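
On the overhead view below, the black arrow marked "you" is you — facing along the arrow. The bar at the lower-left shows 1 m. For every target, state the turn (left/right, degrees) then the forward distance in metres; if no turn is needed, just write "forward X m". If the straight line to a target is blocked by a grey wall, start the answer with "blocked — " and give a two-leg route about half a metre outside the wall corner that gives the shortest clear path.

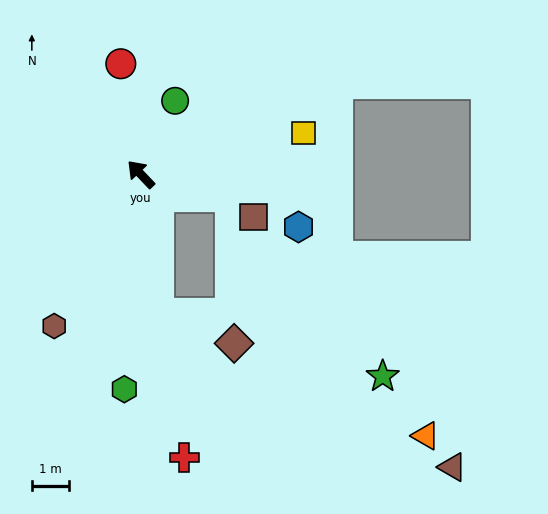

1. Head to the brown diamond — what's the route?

blocked — turn left 143°, forward 3.8 m, then turn left 62°, forward 2.2 m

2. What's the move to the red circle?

turn right 33°, forward 3.0 m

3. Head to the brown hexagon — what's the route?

turn left 107°, forward 4.7 m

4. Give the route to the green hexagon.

turn left 132°, forward 5.8 m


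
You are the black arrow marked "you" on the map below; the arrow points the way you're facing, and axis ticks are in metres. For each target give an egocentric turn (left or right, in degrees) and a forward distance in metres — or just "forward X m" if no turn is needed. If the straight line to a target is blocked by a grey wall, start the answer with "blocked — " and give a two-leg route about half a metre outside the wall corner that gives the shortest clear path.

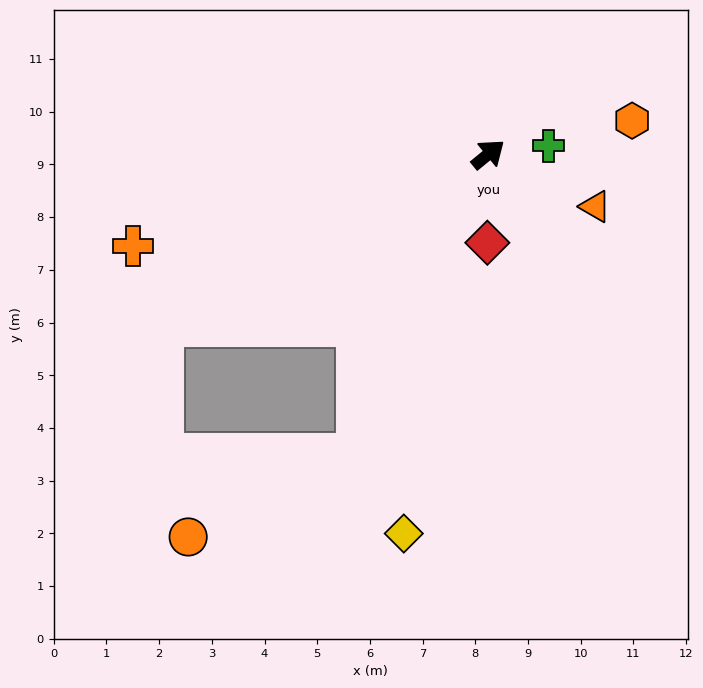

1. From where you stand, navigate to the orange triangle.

turn right 65°, forward 2.3 m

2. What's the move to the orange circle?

blocked — turn right 153°, forward 6.2 m, then turn right 41°, forward 3.6 m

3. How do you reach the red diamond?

turn right 130°, forward 1.7 m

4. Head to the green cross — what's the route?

turn right 31°, forward 1.2 m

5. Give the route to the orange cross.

turn left 155°, forward 7.0 m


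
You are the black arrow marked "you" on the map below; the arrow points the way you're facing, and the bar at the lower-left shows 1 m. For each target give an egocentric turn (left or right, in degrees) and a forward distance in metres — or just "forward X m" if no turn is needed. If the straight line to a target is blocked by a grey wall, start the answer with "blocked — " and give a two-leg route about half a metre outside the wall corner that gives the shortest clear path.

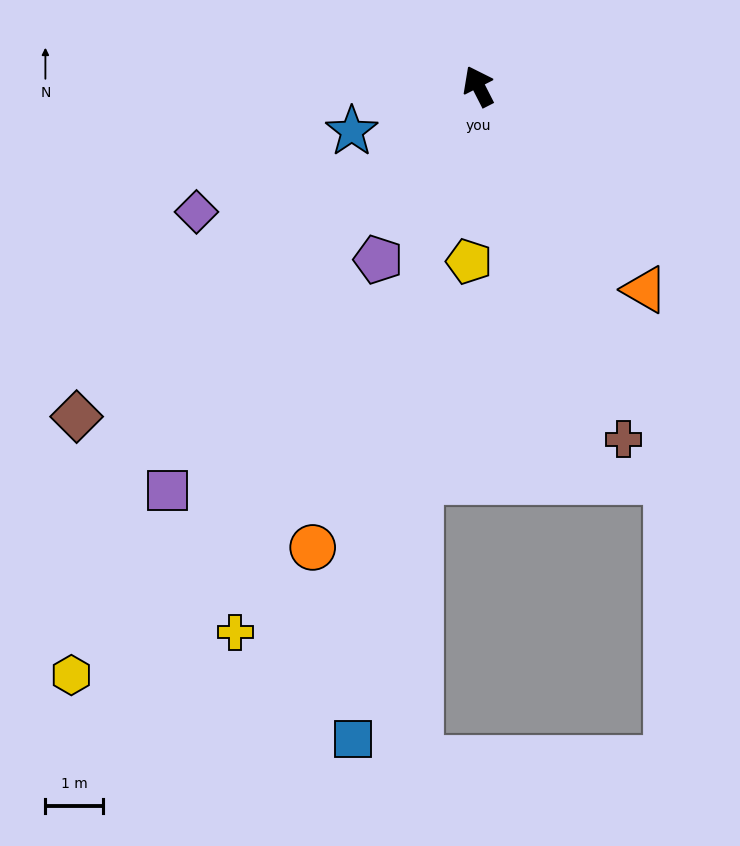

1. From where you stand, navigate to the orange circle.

turn left 133°, forward 8.6 m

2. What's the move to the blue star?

turn left 83°, forward 2.4 m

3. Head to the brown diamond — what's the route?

turn left 102°, forward 9.1 m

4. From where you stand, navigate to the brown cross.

turn left 175°, forward 6.7 m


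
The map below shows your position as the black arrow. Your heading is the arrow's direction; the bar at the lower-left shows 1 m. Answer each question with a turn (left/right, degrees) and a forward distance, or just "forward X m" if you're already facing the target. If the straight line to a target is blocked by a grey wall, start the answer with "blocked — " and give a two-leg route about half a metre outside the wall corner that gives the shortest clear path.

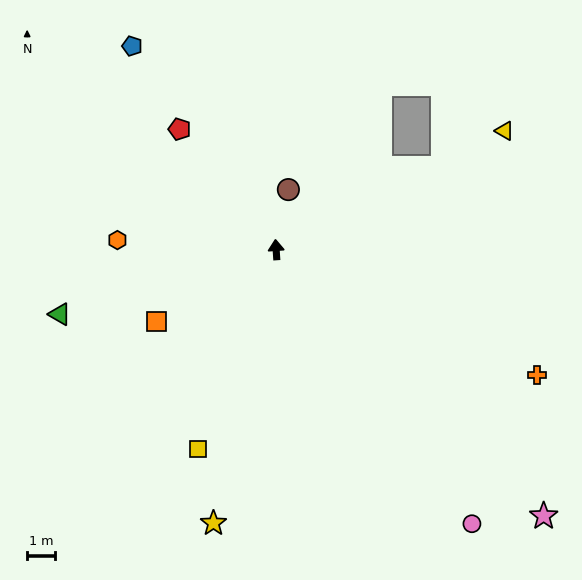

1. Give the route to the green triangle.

turn left 103°, forward 8.0 m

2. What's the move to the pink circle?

turn right 148°, forward 11.9 m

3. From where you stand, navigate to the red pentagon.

turn left 35°, forward 5.5 m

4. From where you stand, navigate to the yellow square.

turn left 155°, forward 7.6 m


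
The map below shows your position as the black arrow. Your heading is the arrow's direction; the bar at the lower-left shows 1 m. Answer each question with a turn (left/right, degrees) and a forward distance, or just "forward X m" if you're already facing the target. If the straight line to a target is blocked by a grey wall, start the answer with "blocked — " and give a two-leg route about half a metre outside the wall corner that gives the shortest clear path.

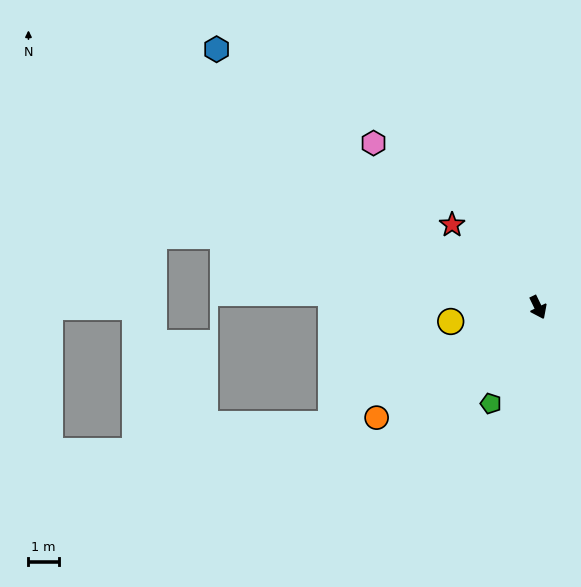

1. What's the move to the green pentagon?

turn right 52°, forward 3.5 m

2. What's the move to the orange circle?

turn right 82°, forward 6.4 m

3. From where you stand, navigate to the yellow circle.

turn right 107°, forward 2.9 m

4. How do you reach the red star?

turn right 160°, forward 3.9 m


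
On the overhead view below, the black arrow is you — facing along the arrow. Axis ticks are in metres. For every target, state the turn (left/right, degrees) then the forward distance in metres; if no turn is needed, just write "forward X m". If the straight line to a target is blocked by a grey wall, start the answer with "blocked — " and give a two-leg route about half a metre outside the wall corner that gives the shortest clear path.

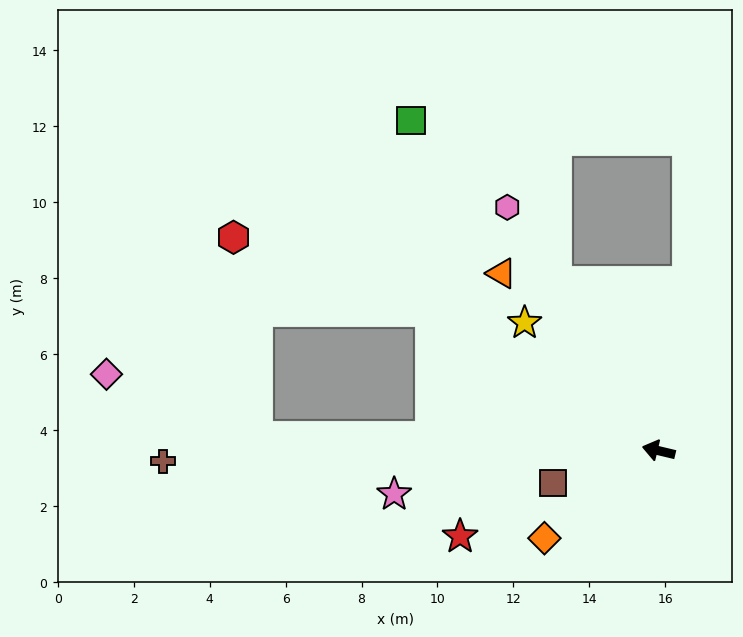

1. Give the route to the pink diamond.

blocked — turn left 11°, forward 10.6 m, then turn right 20°, forward 4.3 m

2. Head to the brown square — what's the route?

turn left 30°, forward 2.9 m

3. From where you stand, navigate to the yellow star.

turn right 30°, forward 4.9 m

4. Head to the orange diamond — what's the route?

turn left 51°, forward 3.8 m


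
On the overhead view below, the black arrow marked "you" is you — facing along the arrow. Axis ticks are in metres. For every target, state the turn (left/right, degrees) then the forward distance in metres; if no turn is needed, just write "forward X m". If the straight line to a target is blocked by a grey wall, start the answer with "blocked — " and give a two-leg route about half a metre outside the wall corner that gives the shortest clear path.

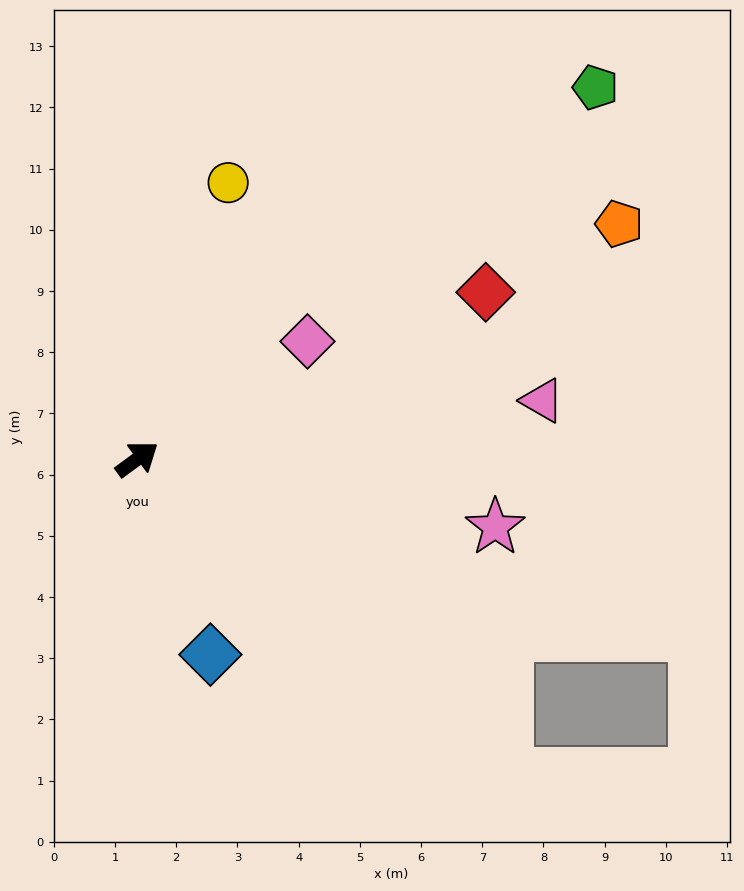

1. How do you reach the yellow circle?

turn left 35°, forward 4.8 m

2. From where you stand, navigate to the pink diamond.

forward 3.4 m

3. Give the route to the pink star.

turn right 47°, forward 6.0 m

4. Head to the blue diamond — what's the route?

turn right 106°, forward 3.4 m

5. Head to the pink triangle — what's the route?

turn right 28°, forward 6.7 m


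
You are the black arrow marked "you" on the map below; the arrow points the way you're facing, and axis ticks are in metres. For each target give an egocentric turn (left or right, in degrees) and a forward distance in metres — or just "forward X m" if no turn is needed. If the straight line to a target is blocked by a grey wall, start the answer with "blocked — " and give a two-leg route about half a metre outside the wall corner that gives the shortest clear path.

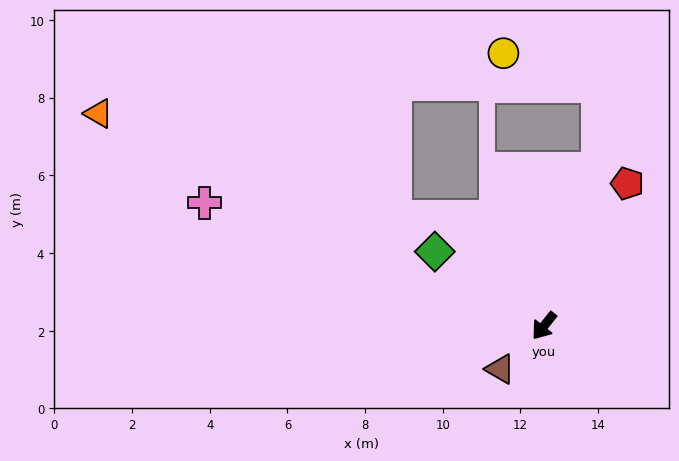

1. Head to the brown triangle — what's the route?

turn right 7°, forward 1.6 m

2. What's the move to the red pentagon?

turn right 172°, forward 4.2 m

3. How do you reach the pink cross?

turn right 71°, forward 9.3 m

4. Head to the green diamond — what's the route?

turn right 86°, forward 3.4 m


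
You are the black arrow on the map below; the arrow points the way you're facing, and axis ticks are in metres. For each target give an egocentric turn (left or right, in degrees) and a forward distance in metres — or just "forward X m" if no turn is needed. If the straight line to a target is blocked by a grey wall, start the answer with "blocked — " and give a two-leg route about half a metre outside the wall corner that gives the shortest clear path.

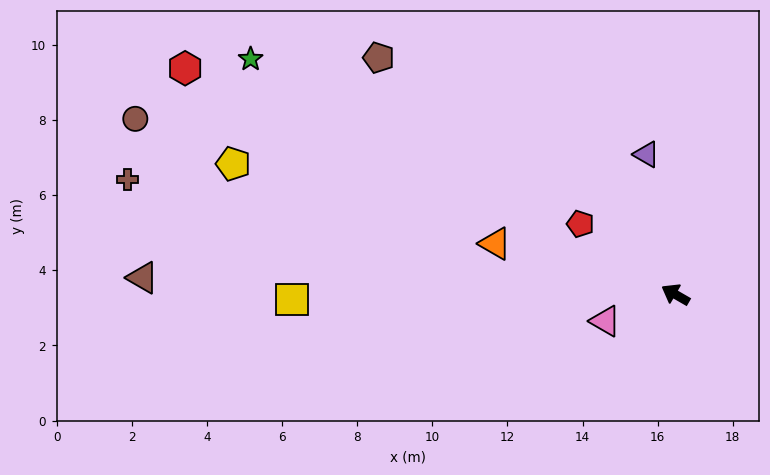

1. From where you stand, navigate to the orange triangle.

turn left 14°, forward 5.0 m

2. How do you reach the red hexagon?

turn left 5°, forward 14.4 m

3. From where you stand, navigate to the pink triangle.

turn left 51°, forward 2.0 m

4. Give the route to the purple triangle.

turn right 48°, forward 3.8 m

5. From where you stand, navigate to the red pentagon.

turn right 7°, forward 3.2 m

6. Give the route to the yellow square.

turn left 31°, forward 10.2 m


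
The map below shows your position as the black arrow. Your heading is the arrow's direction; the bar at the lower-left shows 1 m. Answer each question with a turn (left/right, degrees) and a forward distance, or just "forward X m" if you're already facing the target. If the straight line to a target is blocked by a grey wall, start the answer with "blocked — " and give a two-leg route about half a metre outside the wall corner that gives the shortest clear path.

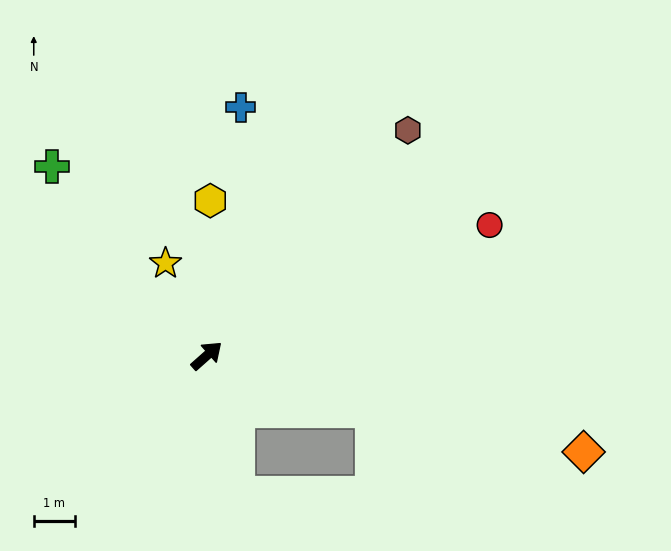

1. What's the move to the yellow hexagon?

turn left 47°, forward 3.8 m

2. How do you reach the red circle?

turn right 17°, forward 7.6 m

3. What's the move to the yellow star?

turn left 73°, forward 2.5 m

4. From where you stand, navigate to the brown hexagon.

turn left 7°, forward 7.4 m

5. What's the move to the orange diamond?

turn right 56°, forward 9.5 m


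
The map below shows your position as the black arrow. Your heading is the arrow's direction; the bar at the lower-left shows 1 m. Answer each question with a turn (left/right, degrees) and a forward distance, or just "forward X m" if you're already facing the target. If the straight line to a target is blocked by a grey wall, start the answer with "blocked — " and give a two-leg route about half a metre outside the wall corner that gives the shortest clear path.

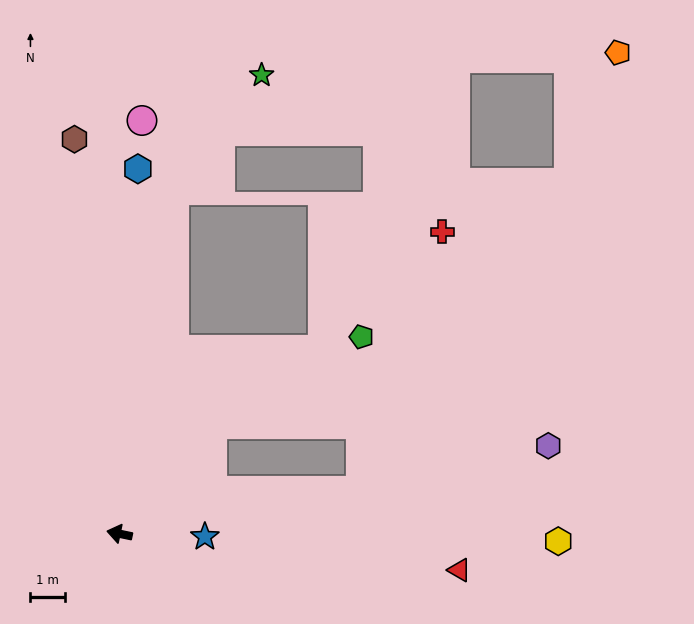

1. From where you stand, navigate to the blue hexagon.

turn right 81°, forward 10.5 m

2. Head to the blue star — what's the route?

turn right 170°, forward 2.4 m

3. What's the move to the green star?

blocked — turn right 87°, forward 9.9 m, then turn right 29°, forward 4.1 m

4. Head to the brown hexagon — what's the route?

turn right 72°, forward 11.4 m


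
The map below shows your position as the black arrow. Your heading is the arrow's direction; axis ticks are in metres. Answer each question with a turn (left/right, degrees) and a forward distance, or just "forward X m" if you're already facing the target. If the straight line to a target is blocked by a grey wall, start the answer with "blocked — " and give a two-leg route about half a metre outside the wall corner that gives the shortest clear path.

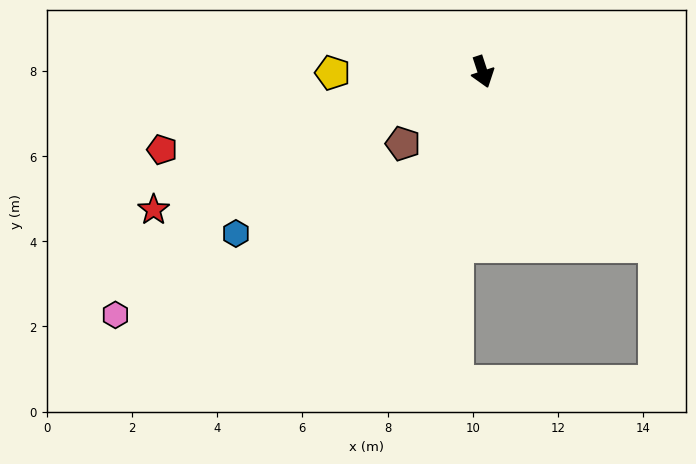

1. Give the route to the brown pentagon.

turn right 66°, forward 2.5 m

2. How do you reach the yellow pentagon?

turn right 108°, forward 3.5 m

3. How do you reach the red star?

turn right 85°, forward 8.4 m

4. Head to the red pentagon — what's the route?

turn right 94°, forward 7.7 m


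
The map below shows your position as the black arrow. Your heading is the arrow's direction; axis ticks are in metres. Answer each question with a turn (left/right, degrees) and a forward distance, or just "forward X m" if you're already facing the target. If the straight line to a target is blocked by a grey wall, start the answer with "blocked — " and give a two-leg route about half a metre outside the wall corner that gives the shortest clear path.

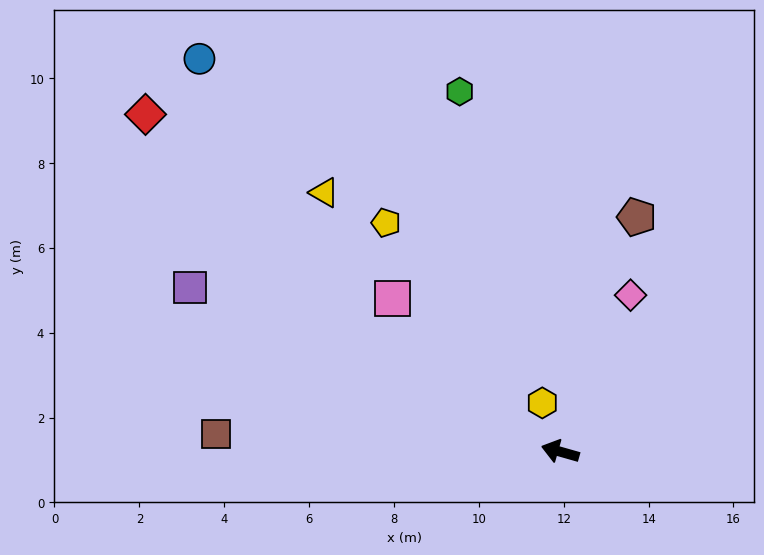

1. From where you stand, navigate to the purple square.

turn right 8°, forward 9.5 m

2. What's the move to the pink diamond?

turn right 98°, forward 4.0 m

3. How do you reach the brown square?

turn left 13°, forward 8.1 m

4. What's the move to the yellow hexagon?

turn right 54°, forward 1.2 m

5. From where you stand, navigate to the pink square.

turn right 27°, forward 5.4 m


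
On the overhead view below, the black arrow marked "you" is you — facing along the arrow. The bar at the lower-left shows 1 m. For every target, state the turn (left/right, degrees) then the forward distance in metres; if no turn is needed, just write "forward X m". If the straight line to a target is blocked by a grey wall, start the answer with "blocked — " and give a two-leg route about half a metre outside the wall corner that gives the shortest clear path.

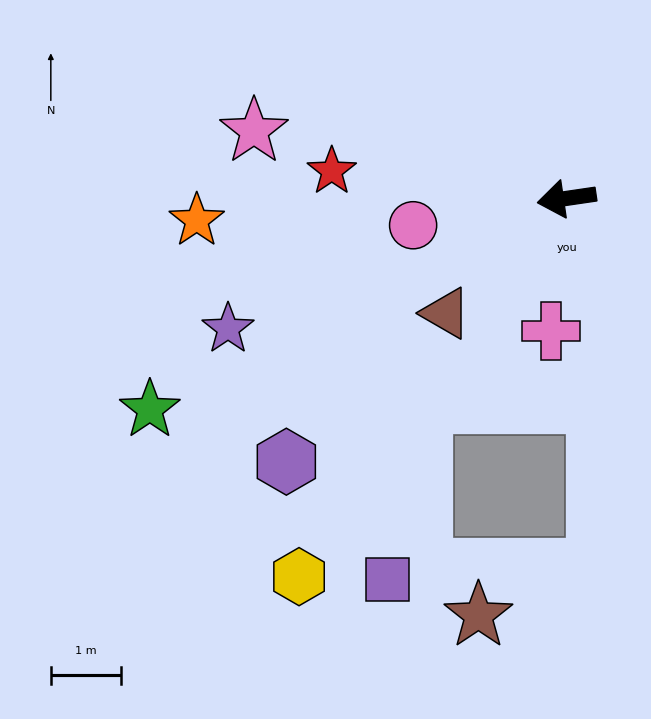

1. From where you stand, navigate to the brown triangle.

turn left 35°, forward 2.4 m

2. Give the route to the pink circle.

forward 2.2 m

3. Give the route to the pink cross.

turn left 75°, forward 1.9 m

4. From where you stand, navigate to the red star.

turn right 15°, forward 3.4 m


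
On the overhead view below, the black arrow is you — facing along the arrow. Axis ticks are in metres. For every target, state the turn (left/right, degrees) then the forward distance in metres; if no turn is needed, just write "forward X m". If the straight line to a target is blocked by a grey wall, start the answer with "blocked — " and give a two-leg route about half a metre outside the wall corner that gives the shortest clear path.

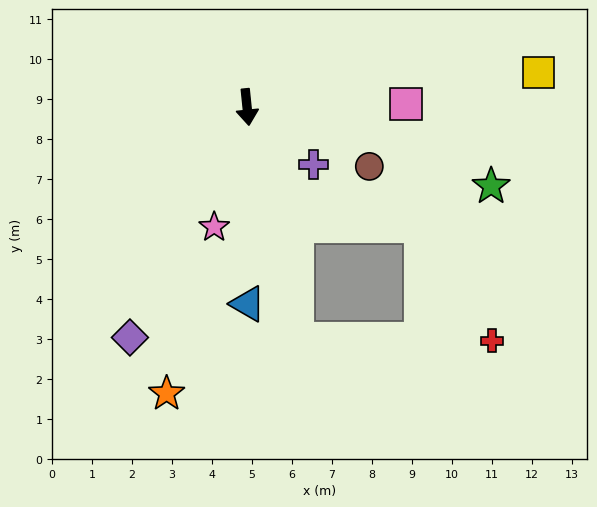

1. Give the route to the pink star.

turn right 21°, forward 3.1 m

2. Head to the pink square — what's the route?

turn left 85°, forward 4.0 m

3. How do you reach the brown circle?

turn left 58°, forward 3.4 m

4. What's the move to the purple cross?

turn left 43°, forward 2.2 m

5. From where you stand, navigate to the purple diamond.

turn right 33°, forward 6.5 m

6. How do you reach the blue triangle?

turn right 6°, forward 4.9 m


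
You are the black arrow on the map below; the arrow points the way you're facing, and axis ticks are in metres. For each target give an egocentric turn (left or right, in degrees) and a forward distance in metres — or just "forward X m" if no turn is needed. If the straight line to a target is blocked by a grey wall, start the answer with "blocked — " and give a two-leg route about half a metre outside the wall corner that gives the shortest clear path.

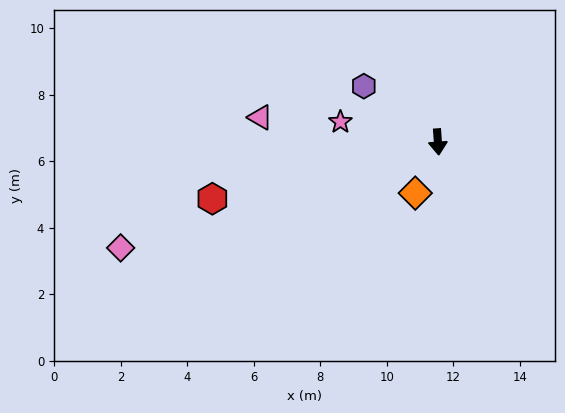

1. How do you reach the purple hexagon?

turn right 131°, forward 2.8 m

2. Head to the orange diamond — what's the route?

turn right 28°, forward 1.7 m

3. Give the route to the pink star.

turn right 106°, forward 3.0 m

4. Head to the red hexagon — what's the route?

turn right 80°, forward 7.0 m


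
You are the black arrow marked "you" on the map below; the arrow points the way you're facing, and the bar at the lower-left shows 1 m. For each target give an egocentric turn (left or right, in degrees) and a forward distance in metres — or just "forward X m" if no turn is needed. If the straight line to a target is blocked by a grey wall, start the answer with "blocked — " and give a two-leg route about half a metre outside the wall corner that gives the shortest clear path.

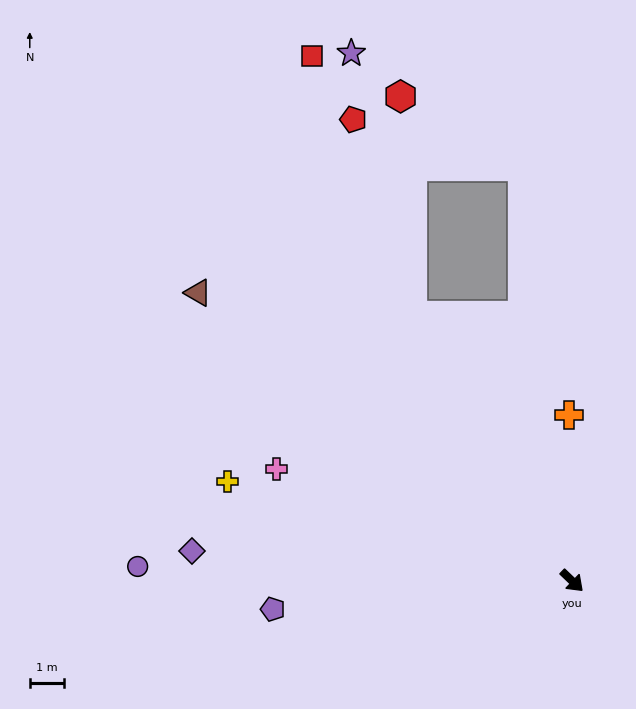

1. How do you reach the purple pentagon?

turn right 131°, forward 8.7 m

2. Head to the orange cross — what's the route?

turn left 135°, forward 4.8 m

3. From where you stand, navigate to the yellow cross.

turn right 152°, forward 10.4 m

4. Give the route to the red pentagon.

blocked — turn left 165°, forward 8.9 m, then turn right 14°, forward 5.9 m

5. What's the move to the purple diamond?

turn right 141°, forward 11.0 m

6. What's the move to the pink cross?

turn right 157°, forward 9.1 m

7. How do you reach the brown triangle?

turn right 174°, forward 13.7 m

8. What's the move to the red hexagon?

blocked — turn left 165°, forward 8.9 m, then turn right 28°, forward 6.4 m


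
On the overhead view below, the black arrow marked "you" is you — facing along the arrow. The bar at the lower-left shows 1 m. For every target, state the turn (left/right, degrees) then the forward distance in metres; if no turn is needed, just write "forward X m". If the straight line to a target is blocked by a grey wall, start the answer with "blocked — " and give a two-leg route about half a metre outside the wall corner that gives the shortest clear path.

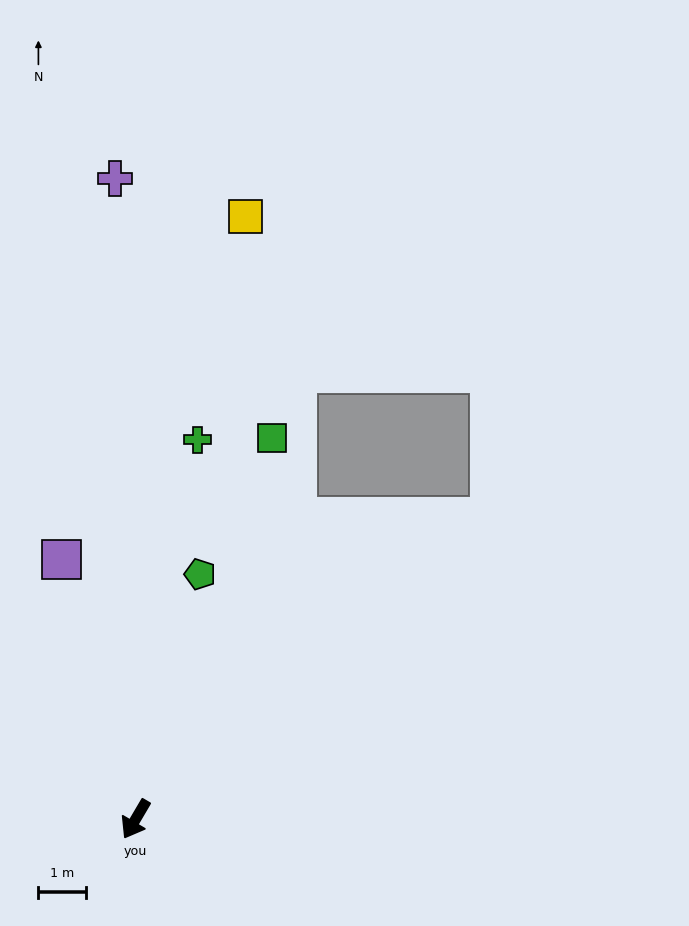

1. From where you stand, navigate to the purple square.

turn right 134°, forward 5.7 m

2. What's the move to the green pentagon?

turn right 164°, forward 5.4 m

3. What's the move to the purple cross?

turn right 148°, forward 13.6 m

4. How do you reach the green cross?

turn right 159°, forward 8.1 m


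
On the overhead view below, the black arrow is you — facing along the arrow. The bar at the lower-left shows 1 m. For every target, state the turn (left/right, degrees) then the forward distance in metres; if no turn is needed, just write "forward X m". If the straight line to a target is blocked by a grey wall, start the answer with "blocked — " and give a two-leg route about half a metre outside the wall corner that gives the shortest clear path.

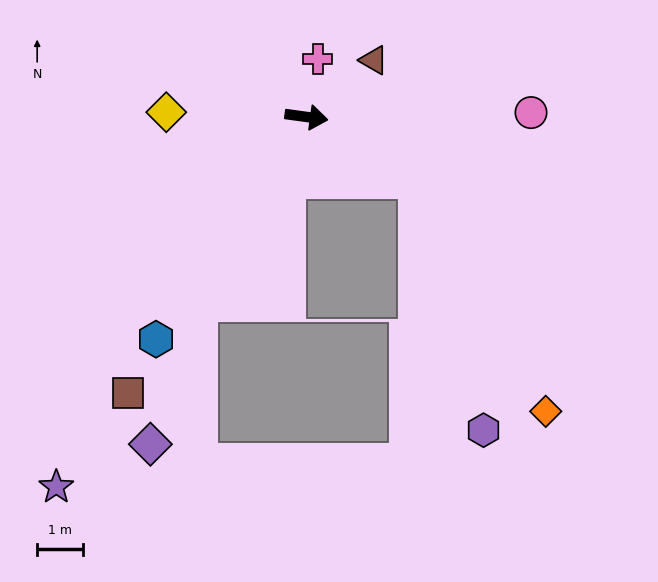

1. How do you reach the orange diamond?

blocked — turn right 22°, forward 2.8 m, then turn right 31°, forward 5.8 m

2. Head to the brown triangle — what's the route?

turn left 48°, forward 1.9 m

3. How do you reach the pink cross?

turn left 87°, forward 1.3 m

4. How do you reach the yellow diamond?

turn right 174°, forward 3.1 m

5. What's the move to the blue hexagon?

turn right 116°, forward 5.9 m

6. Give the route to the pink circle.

turn left 9°, forward 5.0 m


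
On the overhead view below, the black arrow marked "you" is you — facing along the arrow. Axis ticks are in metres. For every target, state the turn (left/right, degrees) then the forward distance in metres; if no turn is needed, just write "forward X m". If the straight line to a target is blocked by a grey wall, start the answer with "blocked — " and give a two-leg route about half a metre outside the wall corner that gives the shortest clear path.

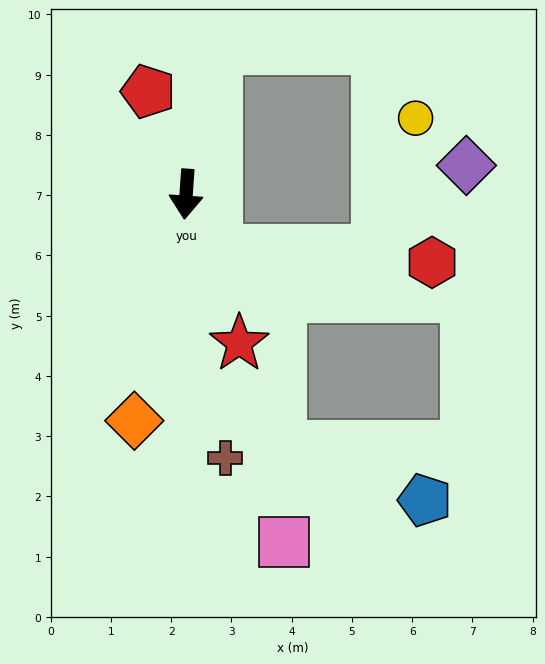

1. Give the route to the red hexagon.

blocked — turn left 33°, forward 1.1 m, then turn left 58°, forward 3.6 m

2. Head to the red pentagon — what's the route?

turn right 156°, forward 1.8 m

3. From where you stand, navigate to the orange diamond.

turn right 9°, forward 3.9 m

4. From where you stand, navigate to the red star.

turn left 24°, forward 2.6 m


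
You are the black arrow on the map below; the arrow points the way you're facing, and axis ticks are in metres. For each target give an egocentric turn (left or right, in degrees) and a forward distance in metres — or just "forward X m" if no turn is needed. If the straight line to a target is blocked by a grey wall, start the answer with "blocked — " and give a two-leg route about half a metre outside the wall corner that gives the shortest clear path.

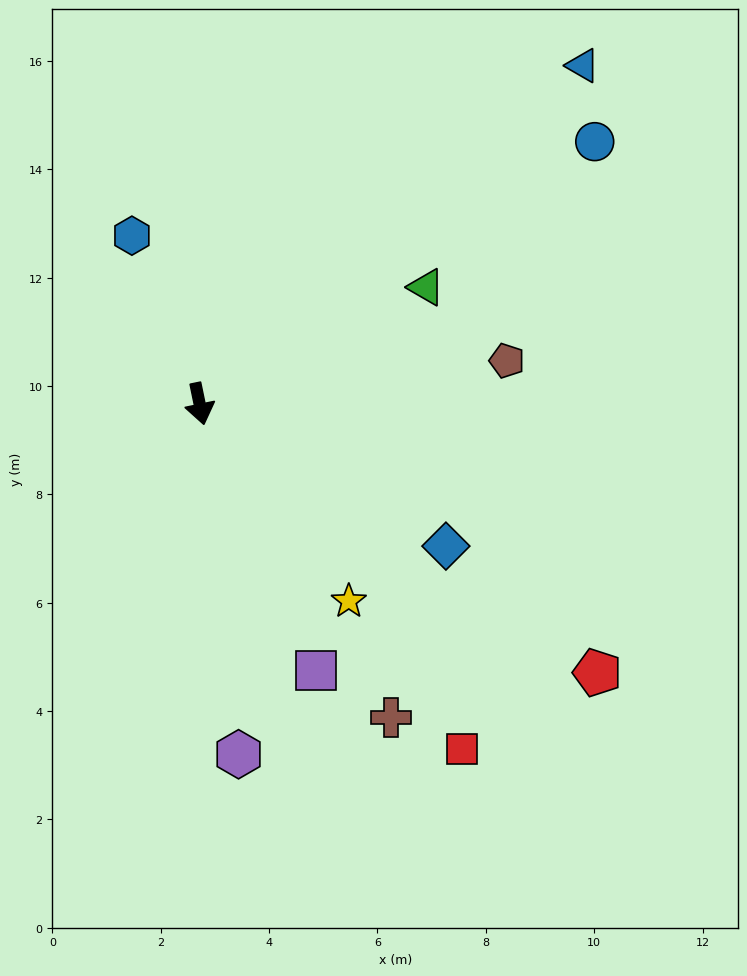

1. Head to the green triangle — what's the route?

turn left 106°, forward 4.7 m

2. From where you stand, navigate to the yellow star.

turn left 25°, forward 4.6 m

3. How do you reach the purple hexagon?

turn right 5°, forward 6.5 m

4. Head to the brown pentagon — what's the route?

turn left 86°, forward 5.7 m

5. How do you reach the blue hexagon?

turn right 170°, forward 3.3 m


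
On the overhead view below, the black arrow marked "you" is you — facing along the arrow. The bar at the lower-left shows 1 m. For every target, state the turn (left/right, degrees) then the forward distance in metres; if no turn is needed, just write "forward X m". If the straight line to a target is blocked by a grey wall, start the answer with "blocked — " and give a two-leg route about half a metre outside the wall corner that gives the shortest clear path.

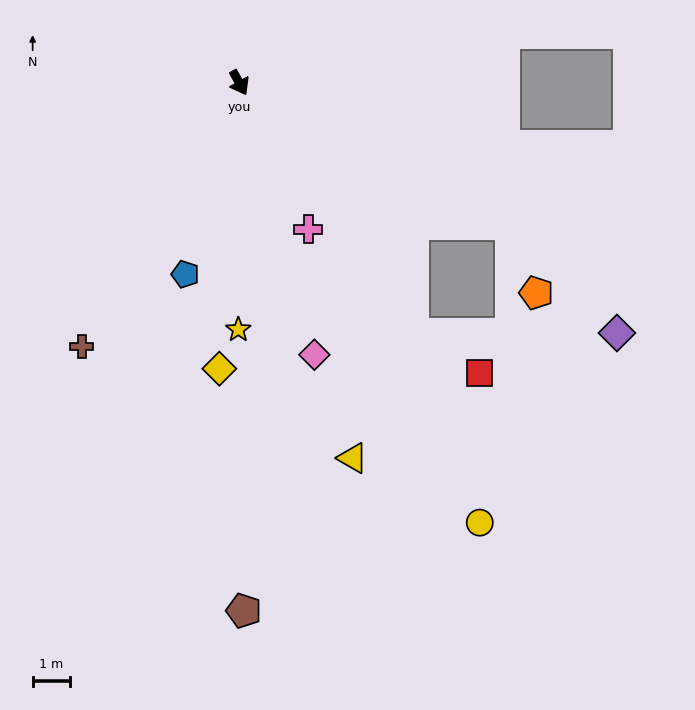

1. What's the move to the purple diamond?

blocked — turn left 34°, forward 8.2 m, then turn right 19°, forward 4.0 m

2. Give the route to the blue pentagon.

turn right 45°, forward 5.3 m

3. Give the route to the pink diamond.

turn right 13°, forward 7.5 m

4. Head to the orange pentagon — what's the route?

blocked — turn left 34°, forward 8.2 m, then turn right 43°, forward 2.0 m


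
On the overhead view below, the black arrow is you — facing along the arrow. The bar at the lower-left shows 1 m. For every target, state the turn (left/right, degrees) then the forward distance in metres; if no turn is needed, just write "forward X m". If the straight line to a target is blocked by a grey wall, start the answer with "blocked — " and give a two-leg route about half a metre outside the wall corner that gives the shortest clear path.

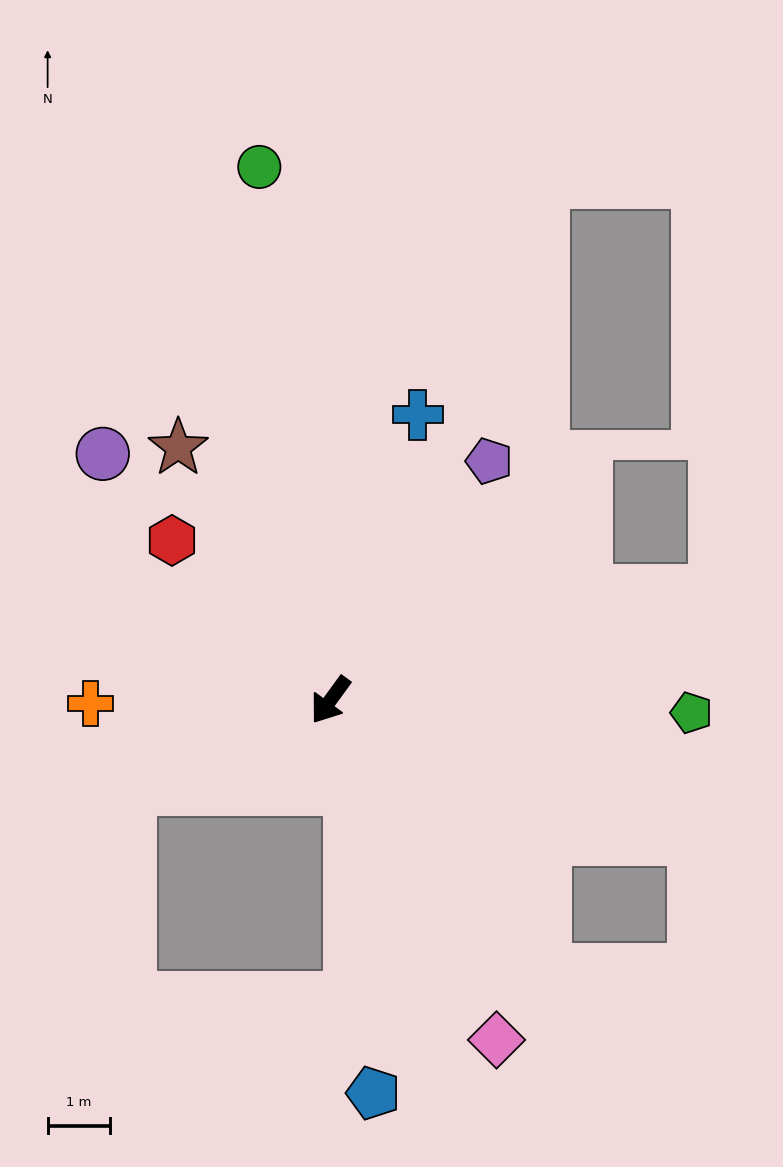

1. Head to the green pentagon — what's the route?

turn left 124°, forward 5.8 m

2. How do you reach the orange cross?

turn right 53°, forward 3.9 m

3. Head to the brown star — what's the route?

turn right 113°, forward 4.8 m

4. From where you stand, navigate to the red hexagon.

turn right 99°, forward 3.6 m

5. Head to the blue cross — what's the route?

turn right 161°, forward 4.8 m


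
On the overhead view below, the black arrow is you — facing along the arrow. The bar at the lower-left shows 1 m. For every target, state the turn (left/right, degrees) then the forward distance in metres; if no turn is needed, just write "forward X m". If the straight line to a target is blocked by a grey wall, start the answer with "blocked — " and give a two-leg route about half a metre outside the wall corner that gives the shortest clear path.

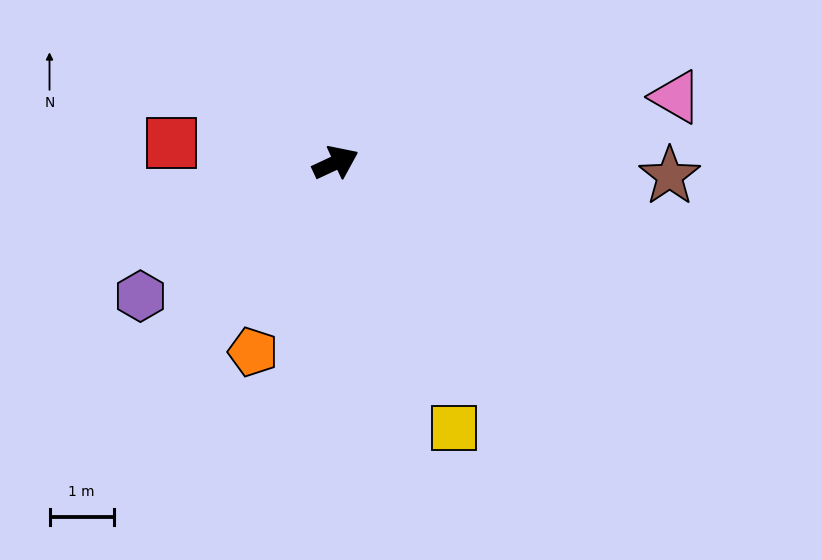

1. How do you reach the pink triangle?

turn right 14°, forward 5.4 m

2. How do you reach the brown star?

turn right 27°, forward 5.2 m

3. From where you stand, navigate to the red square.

turn left 148°, forward 2.6 m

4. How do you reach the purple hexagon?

turn right 171°, forward 3.7 m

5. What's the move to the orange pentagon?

turn right 139°, forward 3.2 m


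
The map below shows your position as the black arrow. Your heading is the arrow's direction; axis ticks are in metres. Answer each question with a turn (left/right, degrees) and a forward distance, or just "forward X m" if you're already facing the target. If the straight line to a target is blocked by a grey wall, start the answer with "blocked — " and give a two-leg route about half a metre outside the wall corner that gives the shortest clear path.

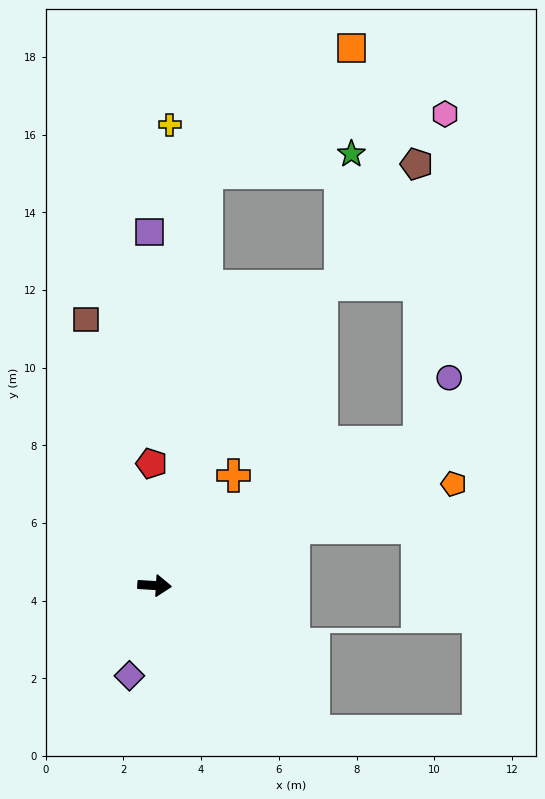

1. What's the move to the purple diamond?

turn right 102°, forward 2.4 m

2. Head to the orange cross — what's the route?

turn left 58°, forward 3.5 m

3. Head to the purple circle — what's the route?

blocked — turn left 32°, forward 7.7 m, then turn left 37°, forward 1.8 m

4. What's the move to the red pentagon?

turn left 95°, forward 3.1 m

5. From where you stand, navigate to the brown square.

turn left 108°, forward 7.1 m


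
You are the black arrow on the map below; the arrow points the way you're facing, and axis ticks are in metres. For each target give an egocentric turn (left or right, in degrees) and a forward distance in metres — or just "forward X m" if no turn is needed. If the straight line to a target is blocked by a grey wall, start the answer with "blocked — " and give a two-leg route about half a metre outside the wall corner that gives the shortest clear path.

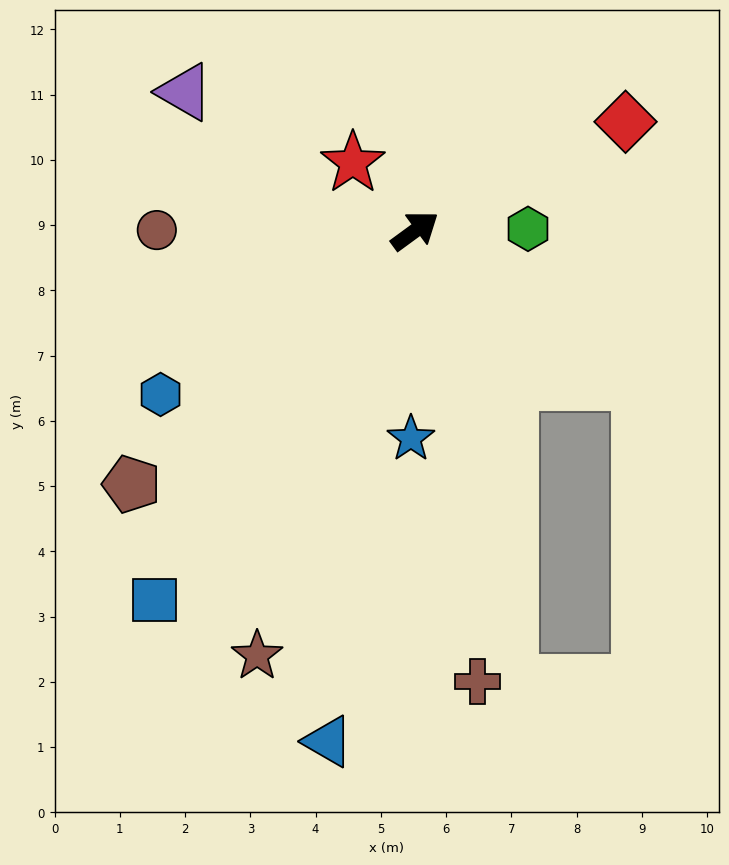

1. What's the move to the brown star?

turn right 147°, forward 6.9 m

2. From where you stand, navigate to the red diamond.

turn right 9°, forward 3.6 m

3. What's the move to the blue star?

turn right 127°, forward 3.2 m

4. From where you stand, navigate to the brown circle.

turn left 144°, forward 4.0 m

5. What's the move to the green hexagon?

turn right 35°, forward 1.7 m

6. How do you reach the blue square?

turn right 161°, forward 6.9 m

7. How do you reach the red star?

turn left 96°, forward 1.4 m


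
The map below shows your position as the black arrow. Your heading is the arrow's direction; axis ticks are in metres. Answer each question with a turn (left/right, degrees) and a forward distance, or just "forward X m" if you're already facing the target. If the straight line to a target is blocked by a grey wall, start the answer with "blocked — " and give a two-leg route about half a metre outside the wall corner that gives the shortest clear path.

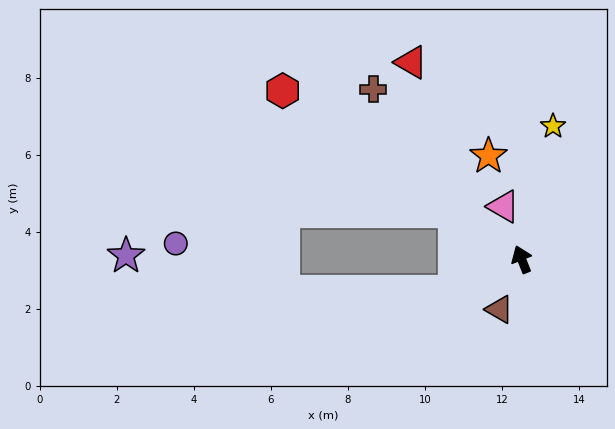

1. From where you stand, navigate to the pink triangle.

turn right 2°, forward 1.4 m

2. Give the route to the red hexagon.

turn left 33°, forward 7.6 m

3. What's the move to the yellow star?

turn right 35°, forward 3.5 m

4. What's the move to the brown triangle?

turn left 135°, forward 1.4 m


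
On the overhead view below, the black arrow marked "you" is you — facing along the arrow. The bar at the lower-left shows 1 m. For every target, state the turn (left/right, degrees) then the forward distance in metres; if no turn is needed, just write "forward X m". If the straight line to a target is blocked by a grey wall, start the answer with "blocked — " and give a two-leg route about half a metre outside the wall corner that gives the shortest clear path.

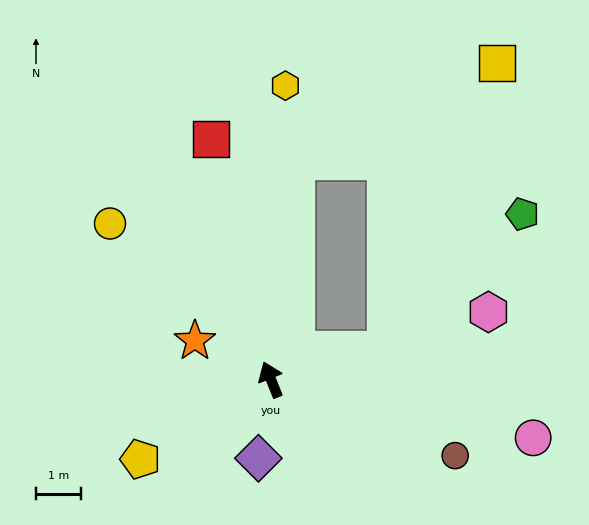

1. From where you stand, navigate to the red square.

turn right 8°, forward 5.5 m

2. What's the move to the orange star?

turn left 41°, forward 1.9 m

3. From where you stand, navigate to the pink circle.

turn right 125°, forward 5.9 m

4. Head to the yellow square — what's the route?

blocked — turn right 98°, forward 2.6 m, then turn left 55°, forward 6.8 m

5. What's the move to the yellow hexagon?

turn right 25°, forward 6.5 m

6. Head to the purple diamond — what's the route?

turn left 149°, forward 1.8 m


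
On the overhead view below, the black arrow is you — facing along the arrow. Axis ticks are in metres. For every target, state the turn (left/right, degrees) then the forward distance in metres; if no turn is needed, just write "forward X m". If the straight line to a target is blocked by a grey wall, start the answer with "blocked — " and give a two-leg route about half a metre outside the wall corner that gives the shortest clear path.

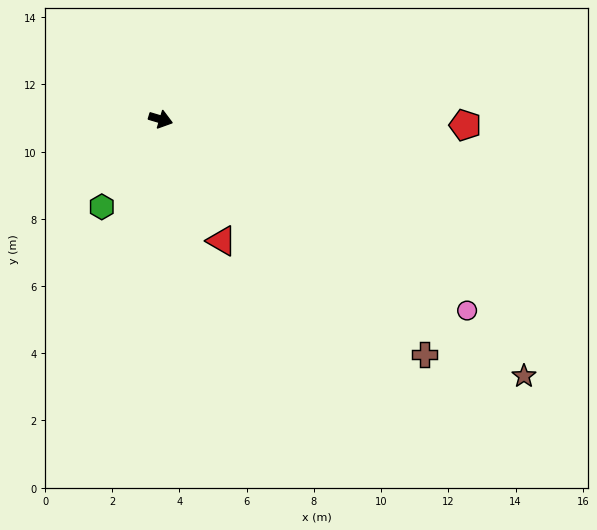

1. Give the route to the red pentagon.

turn left 16°, forward 9.1 m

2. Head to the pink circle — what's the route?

turn right 15°, forward 10.7 m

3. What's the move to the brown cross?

turn right 25°, forward 10.5 m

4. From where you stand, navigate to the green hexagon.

turn right 107°, forward 3.1 m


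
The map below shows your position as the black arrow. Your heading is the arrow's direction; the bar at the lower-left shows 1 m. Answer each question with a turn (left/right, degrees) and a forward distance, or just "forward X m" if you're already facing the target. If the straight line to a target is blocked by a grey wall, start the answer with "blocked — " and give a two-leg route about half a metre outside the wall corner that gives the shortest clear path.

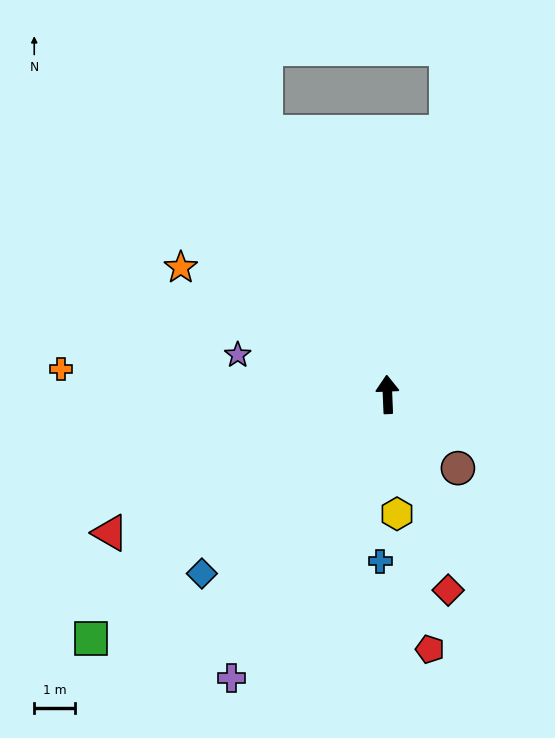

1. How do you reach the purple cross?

turn left 149°, forward 7.9 m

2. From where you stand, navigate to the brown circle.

turn right 139°, forward 2.5 m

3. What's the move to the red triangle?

turn left 114°, forward 7.6 m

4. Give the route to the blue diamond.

turn left 132°, forward 6.3 m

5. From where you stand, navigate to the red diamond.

turn right 165°, forward 5.0 m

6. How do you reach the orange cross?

turn left 83°, forward 8.0 m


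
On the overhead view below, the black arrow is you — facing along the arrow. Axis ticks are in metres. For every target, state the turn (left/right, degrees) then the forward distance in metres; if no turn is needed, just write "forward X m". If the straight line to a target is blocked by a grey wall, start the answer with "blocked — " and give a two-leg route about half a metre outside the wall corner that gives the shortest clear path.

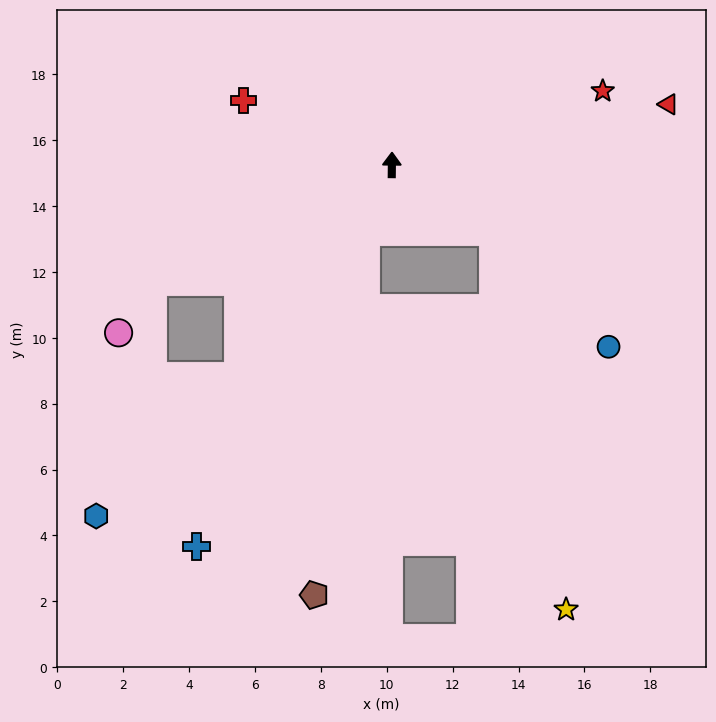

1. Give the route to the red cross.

turn left 67°, forward 4.9 m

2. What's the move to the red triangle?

turn right 77°, forward 8.6 m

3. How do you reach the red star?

turn right 70°, forward 6.8 m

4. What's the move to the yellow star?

blocked — turn right 123°, forward 3.7 m, then turn right 45°, forward 11.7 m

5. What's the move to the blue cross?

turn left 154°, forward 13.0 m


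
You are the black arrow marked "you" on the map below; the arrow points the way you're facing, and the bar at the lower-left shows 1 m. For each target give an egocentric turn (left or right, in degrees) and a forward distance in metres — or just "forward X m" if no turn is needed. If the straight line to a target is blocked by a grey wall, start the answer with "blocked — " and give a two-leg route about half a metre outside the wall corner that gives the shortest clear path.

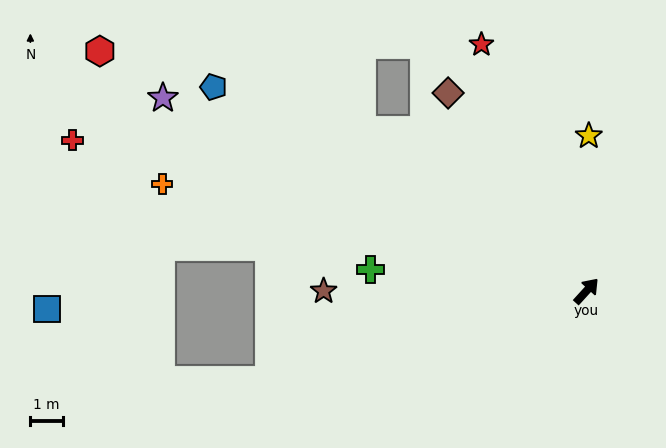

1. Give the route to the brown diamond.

turn left 77°, forward 7.5 m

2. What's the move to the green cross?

turn left 127°, forward 6.7 m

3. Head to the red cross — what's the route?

turn left 116°, forward 16.6 m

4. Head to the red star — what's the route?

turn left 65°, forward 8.3 m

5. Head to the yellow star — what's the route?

turn left 41°, forward 4.8 m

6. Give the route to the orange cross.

turn left 118°, forward 13.6 m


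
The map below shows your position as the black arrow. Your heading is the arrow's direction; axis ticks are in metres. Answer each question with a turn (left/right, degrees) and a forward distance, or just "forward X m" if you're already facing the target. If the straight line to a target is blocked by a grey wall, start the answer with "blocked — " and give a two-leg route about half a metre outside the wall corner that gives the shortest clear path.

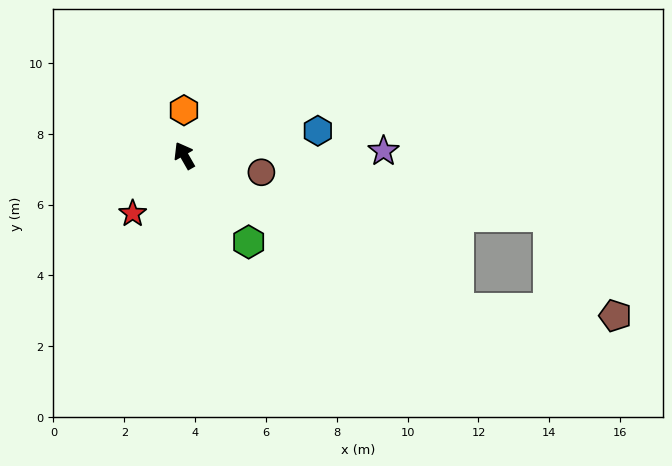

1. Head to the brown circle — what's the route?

turn right 132°, forward 2.2 m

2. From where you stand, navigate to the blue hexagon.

turn right 109°, forward 3.8 m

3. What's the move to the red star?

turn left 109°, forward 2.2 m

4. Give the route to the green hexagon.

turn right 173°, forward 3.0 m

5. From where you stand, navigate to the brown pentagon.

blocked — turn right 149°, forward 8.9 m, then turn left 26°, forward 4.4 m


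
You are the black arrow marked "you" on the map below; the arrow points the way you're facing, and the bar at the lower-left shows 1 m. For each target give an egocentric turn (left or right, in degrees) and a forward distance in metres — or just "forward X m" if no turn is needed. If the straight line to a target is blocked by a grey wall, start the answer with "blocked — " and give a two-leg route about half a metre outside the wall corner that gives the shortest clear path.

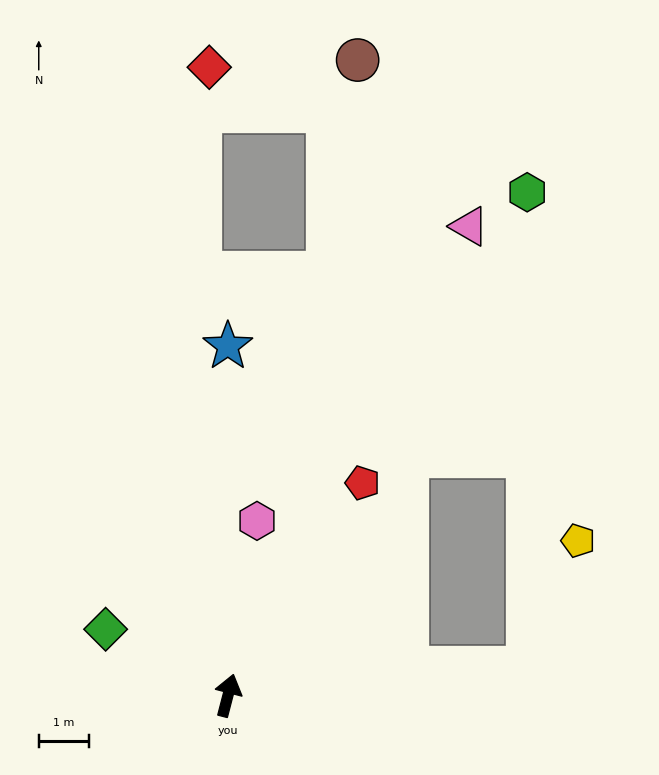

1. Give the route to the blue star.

turn left 15°, forward 7.0 m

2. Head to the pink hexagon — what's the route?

turn left 5°, forward 3.6 m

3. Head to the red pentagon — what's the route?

turn right 18°, forward 5.0 m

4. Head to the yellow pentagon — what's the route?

blocked — turn right 70°, forward 6.0 m, then turn left 63°, forward 2.7 m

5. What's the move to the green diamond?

turn left 76°, forward 2.8 m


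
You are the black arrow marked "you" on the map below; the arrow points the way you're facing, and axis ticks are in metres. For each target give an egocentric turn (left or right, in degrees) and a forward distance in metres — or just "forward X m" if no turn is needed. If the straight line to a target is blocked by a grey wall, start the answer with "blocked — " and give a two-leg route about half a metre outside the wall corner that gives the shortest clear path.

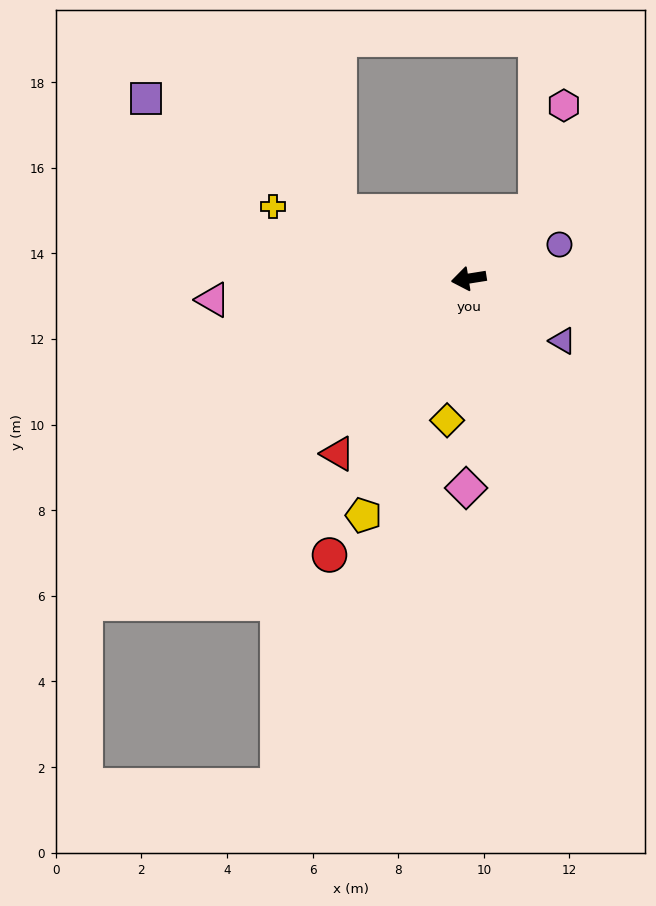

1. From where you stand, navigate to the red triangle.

turn left 44°, forward 5.1 m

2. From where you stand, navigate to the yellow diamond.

turn left 72°, forward 3.3 m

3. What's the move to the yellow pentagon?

turn left 57°, forward 6.1 m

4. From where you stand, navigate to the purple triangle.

turn left 137°, forward 2.6 m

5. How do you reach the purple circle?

turn right 168°, forward 2.3 m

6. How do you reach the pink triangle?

turn right 4°, forward 6.0 m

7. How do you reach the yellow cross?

turn right 29°, forward 4.9 m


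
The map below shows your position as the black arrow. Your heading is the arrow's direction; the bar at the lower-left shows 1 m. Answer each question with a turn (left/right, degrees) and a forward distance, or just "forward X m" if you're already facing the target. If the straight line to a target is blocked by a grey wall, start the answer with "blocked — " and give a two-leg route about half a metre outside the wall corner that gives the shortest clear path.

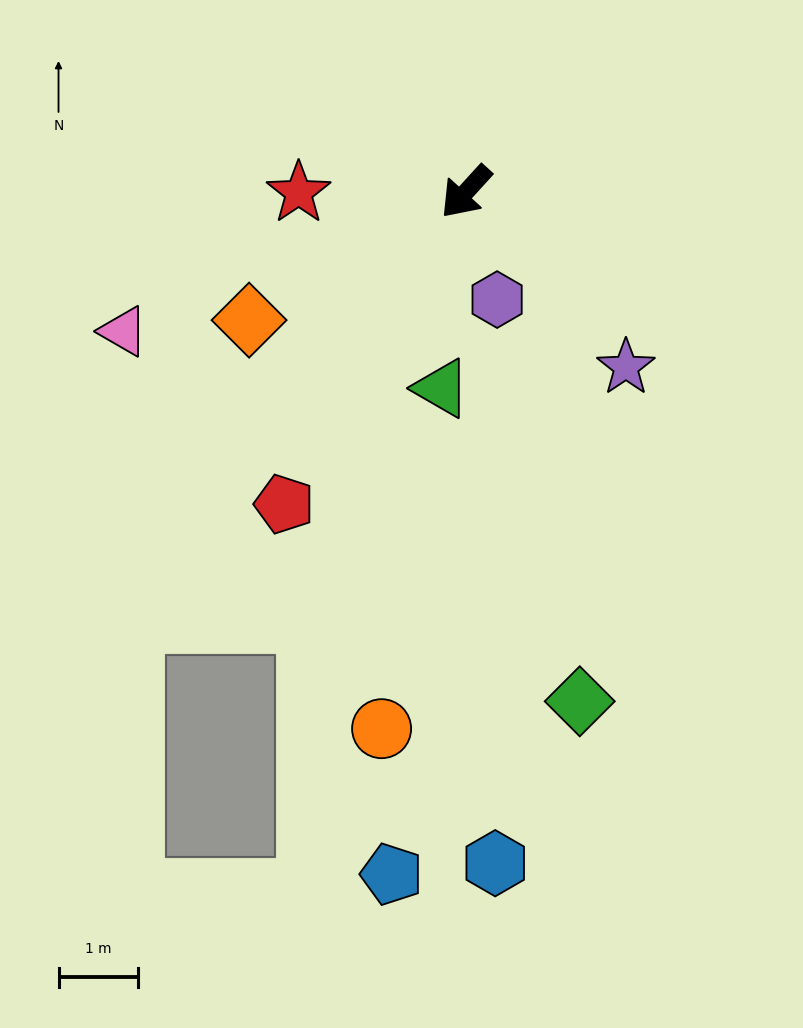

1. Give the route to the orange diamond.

turn right 17°, forward 3.2 m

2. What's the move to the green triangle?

turn left 35°, forward 2.5 m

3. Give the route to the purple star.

turn left 85°, forward 3.0 m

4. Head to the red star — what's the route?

turn right 47°, forward 2.1 m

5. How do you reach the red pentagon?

turn left 12°, forward 4.6 m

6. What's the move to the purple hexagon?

turn left 59°, forward 1.4 m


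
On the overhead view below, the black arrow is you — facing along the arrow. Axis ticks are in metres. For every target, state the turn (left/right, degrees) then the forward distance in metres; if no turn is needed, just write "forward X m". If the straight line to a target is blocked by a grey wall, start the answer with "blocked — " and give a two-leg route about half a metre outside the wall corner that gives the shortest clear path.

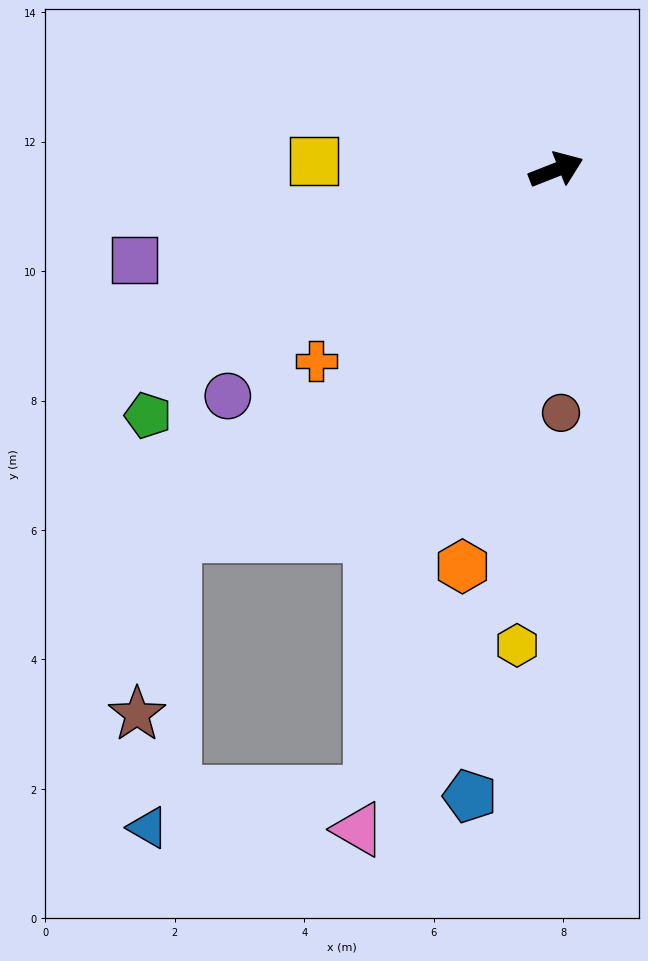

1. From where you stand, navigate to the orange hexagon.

turn right 125°, forward 6.3 m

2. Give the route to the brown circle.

turn right 110°, forward 3.8 m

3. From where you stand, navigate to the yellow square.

turn left 156°, forward 3.7 m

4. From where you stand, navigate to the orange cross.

turn right 163°, forward 4.7 m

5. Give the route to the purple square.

turn left 170°, forward 6.7 m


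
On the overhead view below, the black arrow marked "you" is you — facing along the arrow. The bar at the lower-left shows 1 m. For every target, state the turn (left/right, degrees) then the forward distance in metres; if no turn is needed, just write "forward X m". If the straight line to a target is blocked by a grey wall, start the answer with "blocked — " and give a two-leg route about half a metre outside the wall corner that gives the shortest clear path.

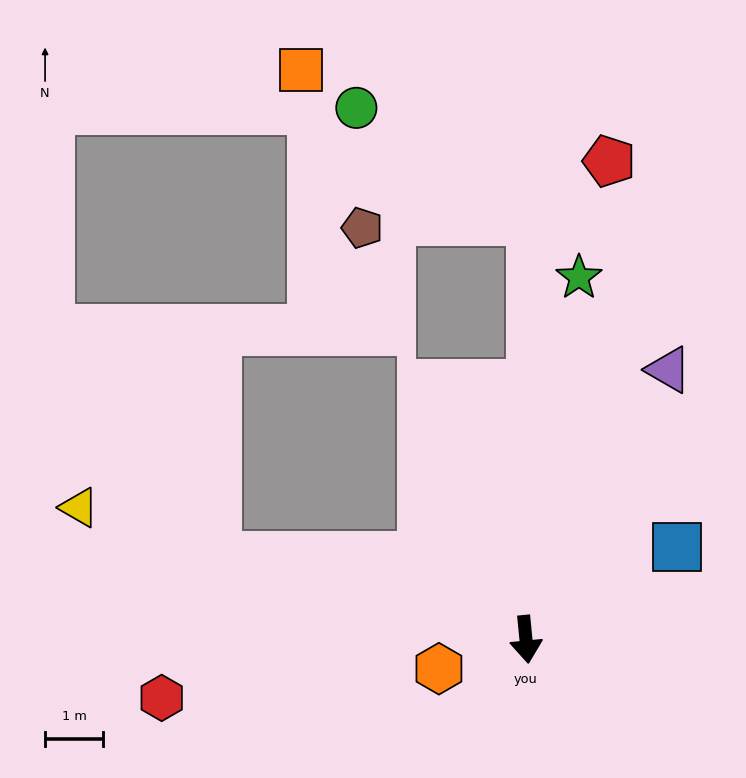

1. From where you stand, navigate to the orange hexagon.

turn right 77°, forward 1.6 m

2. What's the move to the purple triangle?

turn left 147°, forward 5.3 m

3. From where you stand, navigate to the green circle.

blocked — turn left 174°, forward 7.2 m, then turn left 57°, forward 3.6 m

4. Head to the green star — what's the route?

turn left 166°, forward 6.3 m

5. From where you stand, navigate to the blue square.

turn left 116°, forward 3.1 m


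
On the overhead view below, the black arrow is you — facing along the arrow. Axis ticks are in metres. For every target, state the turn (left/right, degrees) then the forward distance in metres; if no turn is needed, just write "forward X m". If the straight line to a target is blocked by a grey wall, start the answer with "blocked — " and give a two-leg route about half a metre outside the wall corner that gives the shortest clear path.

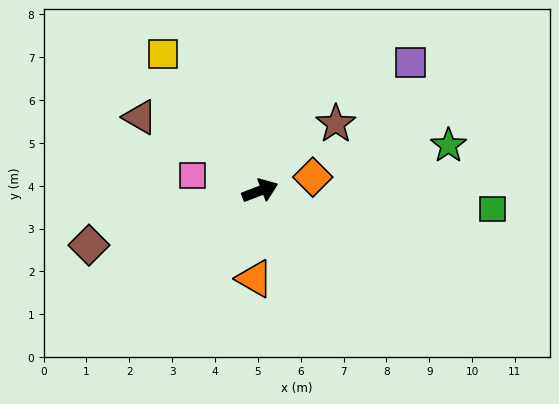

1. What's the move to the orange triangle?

turn right 115°, forward 2.1 m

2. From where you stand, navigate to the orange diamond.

turn right 6°, forward 1.3 m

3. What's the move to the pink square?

turn left 146°, forward 1.6 m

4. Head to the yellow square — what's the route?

turn left 104°, forward 3.9 m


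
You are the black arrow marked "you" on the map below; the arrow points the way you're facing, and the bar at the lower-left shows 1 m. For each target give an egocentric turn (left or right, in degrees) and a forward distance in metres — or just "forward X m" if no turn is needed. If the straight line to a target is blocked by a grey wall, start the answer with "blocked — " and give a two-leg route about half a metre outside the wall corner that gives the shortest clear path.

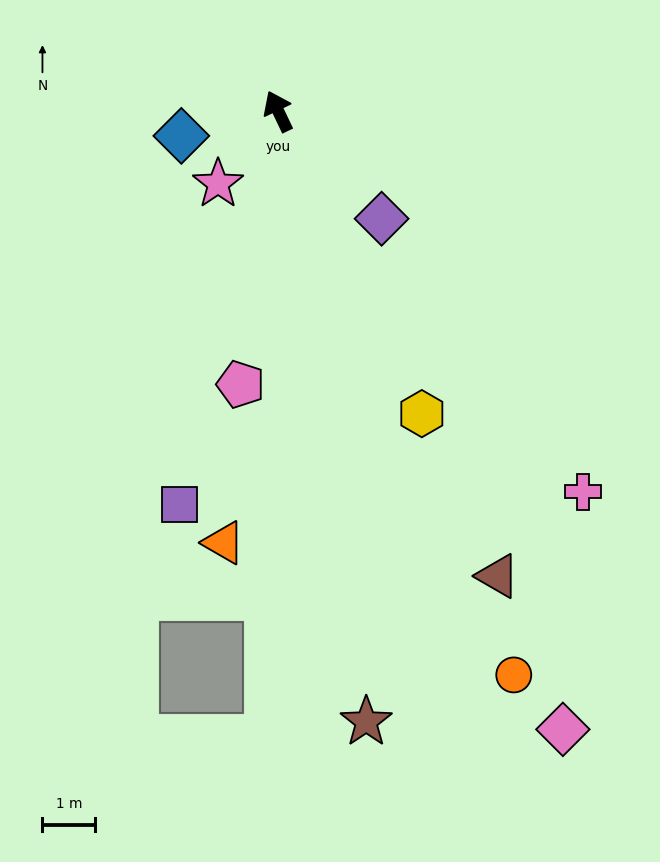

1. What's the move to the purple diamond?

turn right 162°, forward 2.8 m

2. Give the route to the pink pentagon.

turn left 147°, forward 5.2 m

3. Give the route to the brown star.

turn left 163°, forward 11.7 m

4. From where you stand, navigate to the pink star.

turn left 115°, forward 1.8 m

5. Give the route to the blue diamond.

turn left 79°, forward 1.9 m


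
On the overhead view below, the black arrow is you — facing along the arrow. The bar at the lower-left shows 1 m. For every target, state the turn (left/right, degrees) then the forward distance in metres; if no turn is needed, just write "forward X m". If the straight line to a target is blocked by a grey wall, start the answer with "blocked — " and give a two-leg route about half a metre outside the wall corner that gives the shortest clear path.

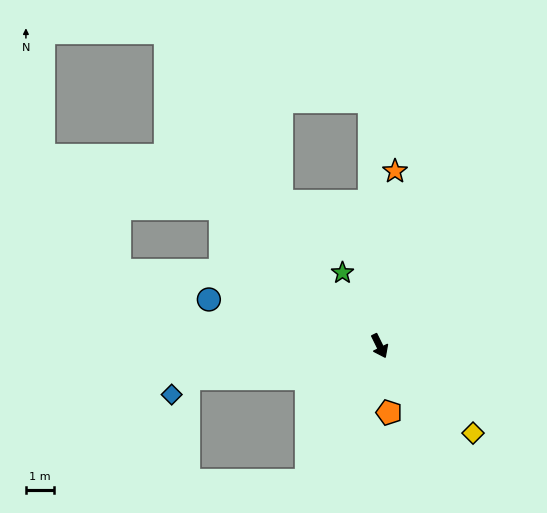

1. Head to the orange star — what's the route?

turn left 149°, forward 6.2 m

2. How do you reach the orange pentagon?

turn right 18°, forward 2.4 m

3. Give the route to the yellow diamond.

turn left 21°, forward 4.5 m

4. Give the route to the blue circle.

turn right 131°, forward 6.3 m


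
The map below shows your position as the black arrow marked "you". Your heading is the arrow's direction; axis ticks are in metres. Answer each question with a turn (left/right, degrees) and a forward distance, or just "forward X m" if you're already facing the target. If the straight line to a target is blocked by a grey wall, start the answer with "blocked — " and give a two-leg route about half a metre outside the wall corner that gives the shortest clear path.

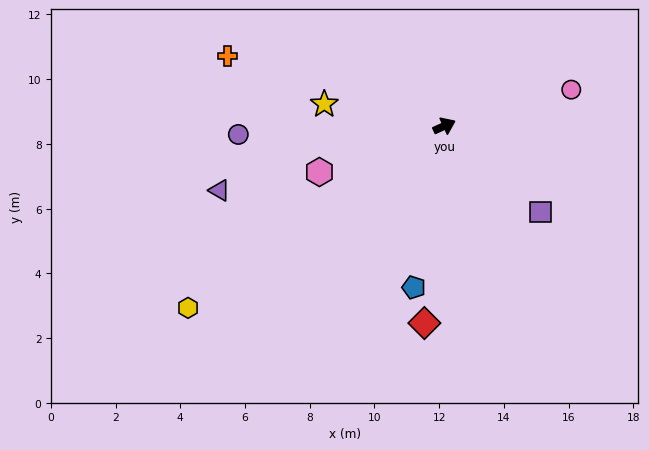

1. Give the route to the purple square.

turn right 66°, forward 4.0 m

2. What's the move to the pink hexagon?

turn left 176°, forward 4.1 m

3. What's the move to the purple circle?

turn left 158°, forward 6.4 m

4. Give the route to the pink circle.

turn right 9°, forward 4.1 m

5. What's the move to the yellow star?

turn left 145°, forward 3.8 m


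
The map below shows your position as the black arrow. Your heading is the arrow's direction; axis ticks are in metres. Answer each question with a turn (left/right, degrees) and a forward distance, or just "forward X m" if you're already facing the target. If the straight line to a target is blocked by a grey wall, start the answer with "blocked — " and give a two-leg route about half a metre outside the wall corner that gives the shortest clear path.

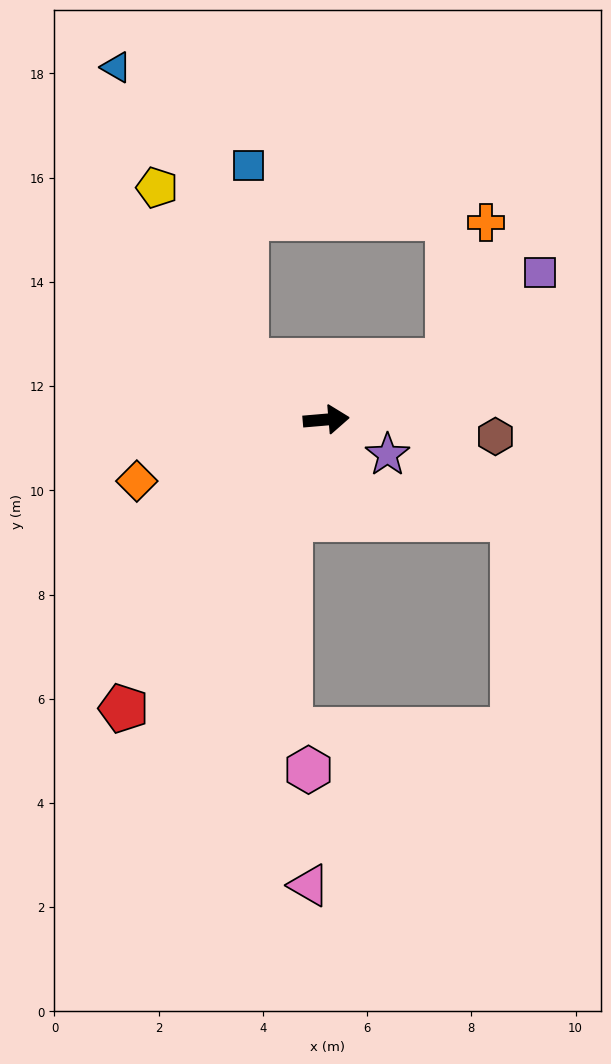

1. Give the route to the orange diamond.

turn right 167°, forward 3.8 m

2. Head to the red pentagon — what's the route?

turn right 130°, forward 6.8 m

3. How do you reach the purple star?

turn right 35°, forward 1.4 m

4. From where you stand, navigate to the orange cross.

blocked — turn left 21°, forward 2.6 m, then turn left 48°, forward 2.7 m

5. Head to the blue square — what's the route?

blocked — turn left 138°, forward 1.9 m, then turn right 53°, forward 3.7 m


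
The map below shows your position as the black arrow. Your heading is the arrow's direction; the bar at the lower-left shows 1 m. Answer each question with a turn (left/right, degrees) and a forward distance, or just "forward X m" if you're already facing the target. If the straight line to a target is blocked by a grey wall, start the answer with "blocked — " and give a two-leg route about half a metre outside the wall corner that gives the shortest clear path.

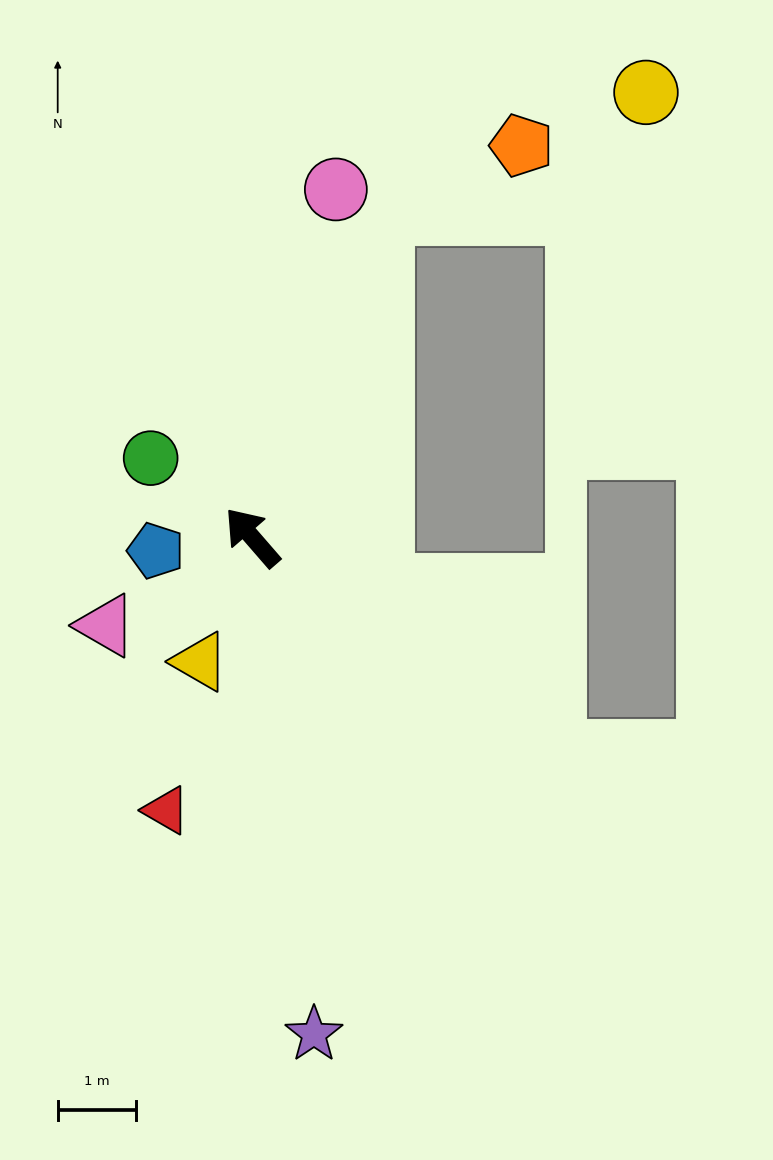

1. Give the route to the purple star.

turn left 146°, forward 6.4 m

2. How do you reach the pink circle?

turn right 54°, forward 4.6 m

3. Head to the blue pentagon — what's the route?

turn left 57°, forward 1.2 m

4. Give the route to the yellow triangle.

turn left 116°, forward 1.7 m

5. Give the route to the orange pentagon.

blocked — turn right 63°, forward 4.5 m, then turn right 43°, forward 2.0 m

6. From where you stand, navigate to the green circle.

turn left 11°, forward 1.6 m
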